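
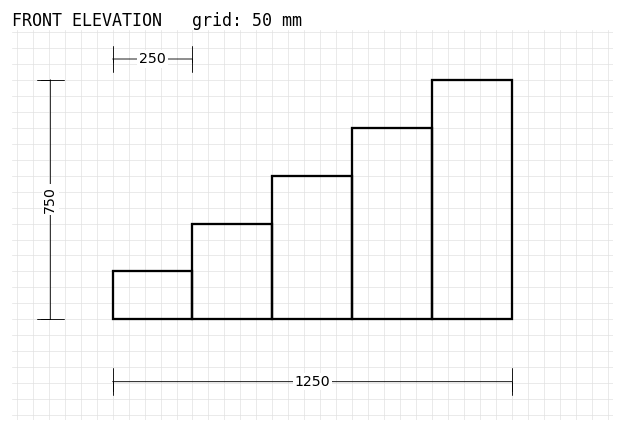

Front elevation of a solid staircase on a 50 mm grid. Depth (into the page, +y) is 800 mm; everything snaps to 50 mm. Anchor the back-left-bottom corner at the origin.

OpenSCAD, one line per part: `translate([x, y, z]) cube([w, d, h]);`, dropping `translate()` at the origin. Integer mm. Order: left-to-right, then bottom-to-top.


cube([250, 800, 150]);
translate([250, 0, 0]) cube([250, 800, 300]);
translate([500, 0, 0]) cube([250, 800, 450]);
translate([750, 0, 0]) cube([250, 800, 600]);
translate([1000, 0, 0]) cube([250, 800, 750]);


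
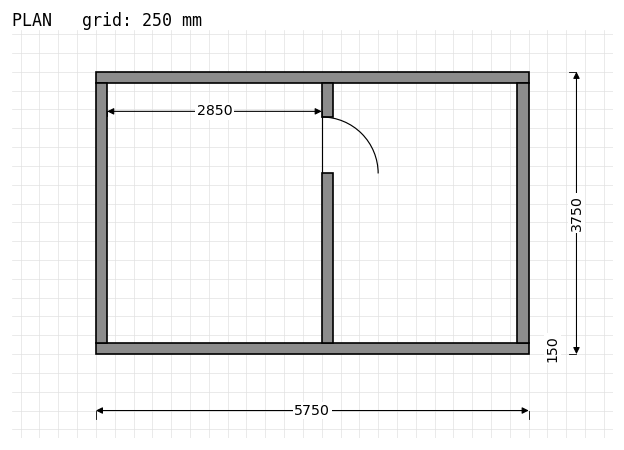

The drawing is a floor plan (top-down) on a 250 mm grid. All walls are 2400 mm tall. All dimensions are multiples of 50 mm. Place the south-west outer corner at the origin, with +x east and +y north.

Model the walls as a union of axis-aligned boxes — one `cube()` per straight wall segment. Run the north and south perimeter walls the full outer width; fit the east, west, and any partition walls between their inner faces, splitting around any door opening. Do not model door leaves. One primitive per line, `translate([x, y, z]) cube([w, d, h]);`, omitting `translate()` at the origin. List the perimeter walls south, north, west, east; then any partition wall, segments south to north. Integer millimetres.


cube([5750, 150, 2400]);
translate([0, 3600, 0]) cube([5750, 150, 2400]);
translate([0, 150, 0]) cube([150, 3450, 2400]);
translate([5600, 150, 0]) cube([150, 3450, 2400]);
translate([3000, 150, 0]) cube([150, 2250, 2400]);
translate([3000, 3150, 0]) cube([150, 450, 2400]);


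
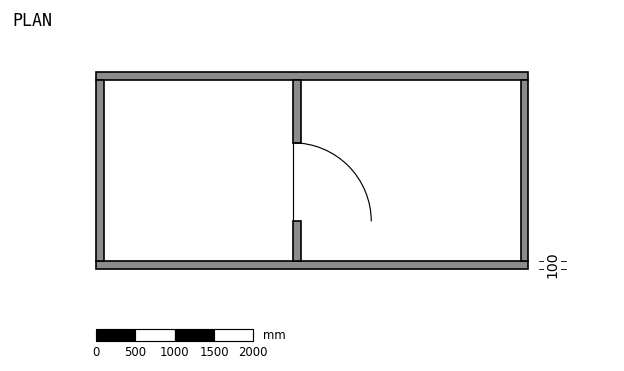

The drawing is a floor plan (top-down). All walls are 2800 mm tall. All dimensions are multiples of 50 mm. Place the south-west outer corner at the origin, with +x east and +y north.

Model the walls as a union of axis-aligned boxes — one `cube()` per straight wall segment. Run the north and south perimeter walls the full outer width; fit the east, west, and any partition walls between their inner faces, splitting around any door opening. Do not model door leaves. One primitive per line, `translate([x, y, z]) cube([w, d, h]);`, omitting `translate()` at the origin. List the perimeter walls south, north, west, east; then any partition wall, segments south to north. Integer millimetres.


cube([5500, 100, 2800]);
translate([0, 2400, 0]) cube([5500, 100, 2800]);
translate([0, 100, 0]) cube([100, 2300, 2800]);
translate([5400, 100, 0]) cube([100, 2300, 2800]);
translate([2500, 100, 0]) cube([100, 500, 2800]);
translate([2500, 1600, 0]) cube([100, 800, 2800]);


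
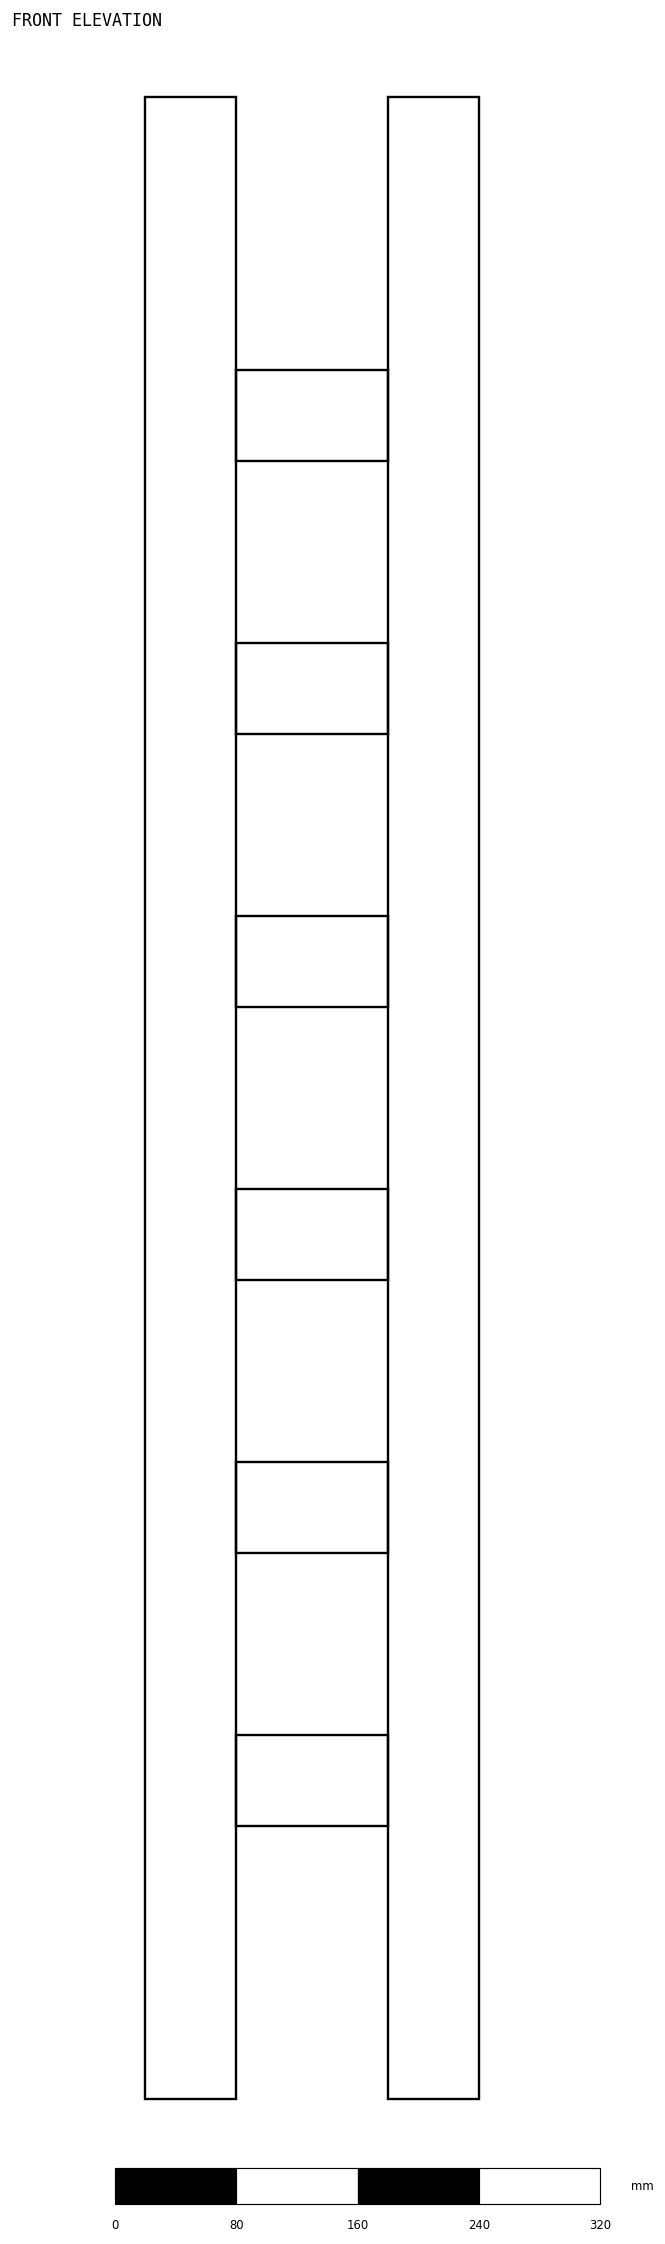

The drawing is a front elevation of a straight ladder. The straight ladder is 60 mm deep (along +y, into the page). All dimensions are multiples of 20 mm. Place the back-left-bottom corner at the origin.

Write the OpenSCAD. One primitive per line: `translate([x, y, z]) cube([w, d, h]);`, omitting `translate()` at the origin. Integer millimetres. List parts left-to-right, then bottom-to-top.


cube([60, 60, 1320]);
translate([60, 0, 180]) cube([100, 60, 60]);
translate([60, 0, 360]) cube([100, 60, 60]);
translate([60, 0, 540]) cube([100, 60, 60]);
translate([60, 0, 720]) cube([100, 60, 60]);
translate([60, 0, 900]) cube([100, 60, 60]);
translate([60, 0, 1080]) cube([100, 60, 60]);
translate([160, 0, 0]) cube([60, 60, 1320]);


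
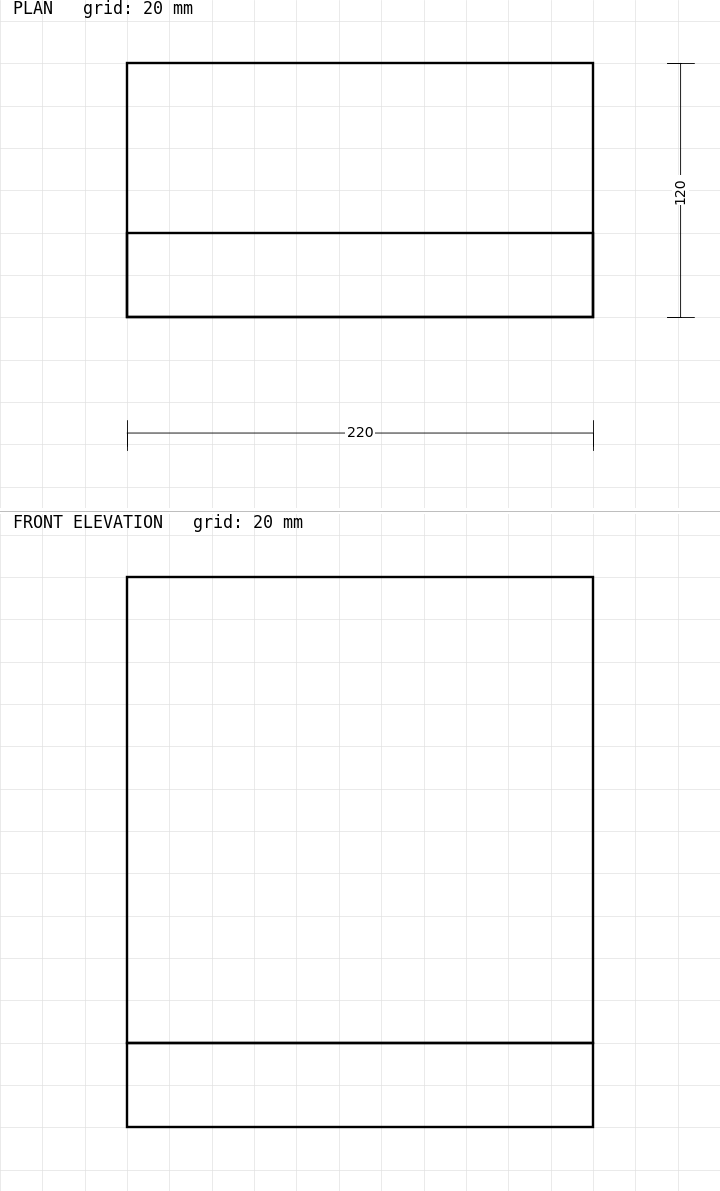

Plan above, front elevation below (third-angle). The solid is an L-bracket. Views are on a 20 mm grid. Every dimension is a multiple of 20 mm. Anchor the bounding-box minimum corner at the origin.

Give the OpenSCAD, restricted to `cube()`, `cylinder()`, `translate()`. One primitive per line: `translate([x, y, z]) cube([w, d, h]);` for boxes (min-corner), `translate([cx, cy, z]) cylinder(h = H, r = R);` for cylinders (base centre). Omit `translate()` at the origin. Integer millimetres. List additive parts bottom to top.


cube([220, 120, 40]);
translate([0, 0, 40]) cube([220, 40, 220]);


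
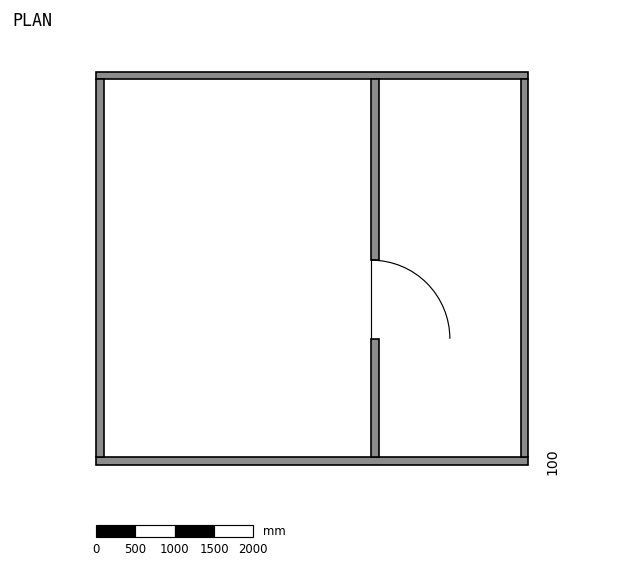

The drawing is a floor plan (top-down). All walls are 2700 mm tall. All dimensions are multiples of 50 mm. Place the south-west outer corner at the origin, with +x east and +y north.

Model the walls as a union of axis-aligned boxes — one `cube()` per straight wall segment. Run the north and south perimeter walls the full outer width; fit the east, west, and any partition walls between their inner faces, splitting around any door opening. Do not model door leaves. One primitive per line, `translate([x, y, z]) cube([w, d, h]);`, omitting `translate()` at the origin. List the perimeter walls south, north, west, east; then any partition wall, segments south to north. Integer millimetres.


cube([5500, 100, 2700]);
translate([0, 4900, 0]) cube([5500, 100, 2700]);
translate([0, 100, 0]) cube([100, 4800, 2700]);
translate([5400, 100, 0]) cube([100, 4800, 2700]);
translate([3500, 100, 0]) cube([100, 1500, 2700]);
translate([3500, 2600, 0]) cube([100, 2300, 2700]);


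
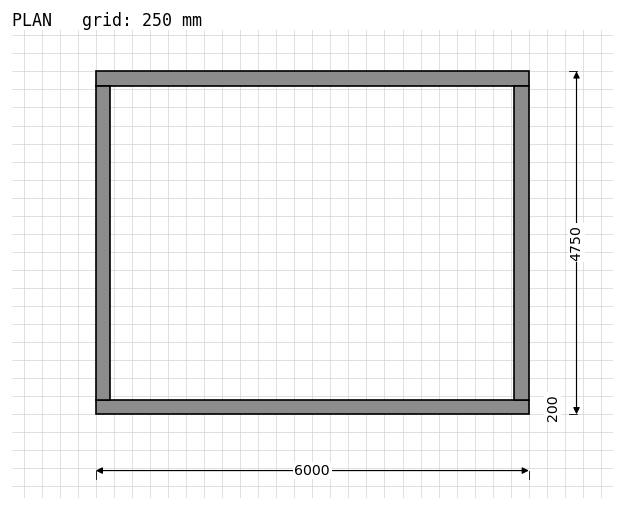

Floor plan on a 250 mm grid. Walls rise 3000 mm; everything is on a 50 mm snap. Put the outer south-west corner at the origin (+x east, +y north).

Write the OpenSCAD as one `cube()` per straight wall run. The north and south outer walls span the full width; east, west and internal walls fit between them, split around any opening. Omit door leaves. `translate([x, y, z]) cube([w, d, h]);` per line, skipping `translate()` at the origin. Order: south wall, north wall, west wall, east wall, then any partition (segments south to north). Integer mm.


cube([6000, 200, 3000]);
translate([0, 4550, 0]) cube([6000, 200, 3000]);
translate([0, 200, 0]) cube([200, 4350, 3000]);
translate([5800, 200, 0]) cube([200, 4350, 3000]);


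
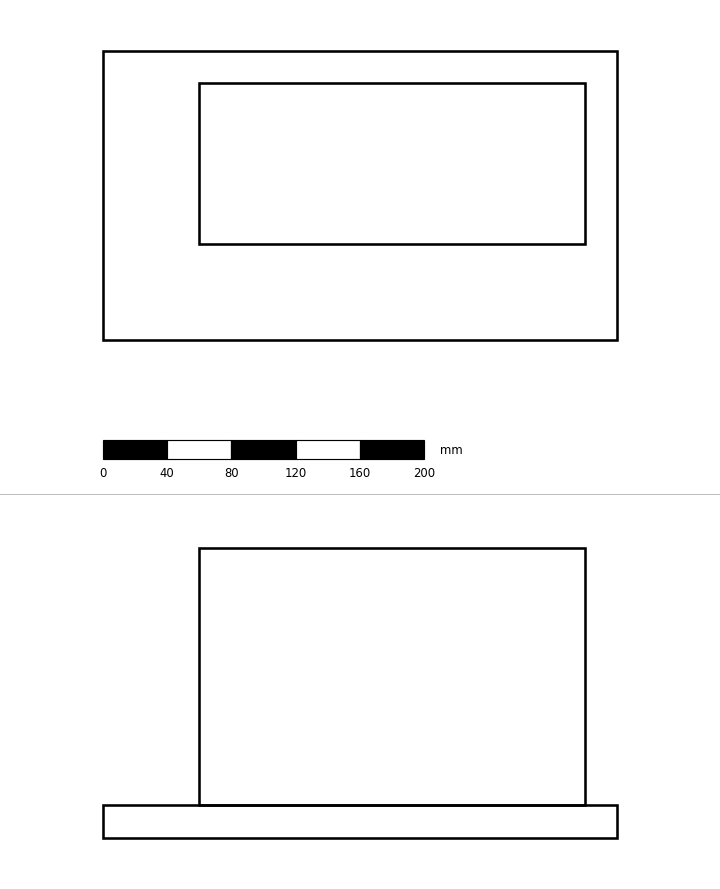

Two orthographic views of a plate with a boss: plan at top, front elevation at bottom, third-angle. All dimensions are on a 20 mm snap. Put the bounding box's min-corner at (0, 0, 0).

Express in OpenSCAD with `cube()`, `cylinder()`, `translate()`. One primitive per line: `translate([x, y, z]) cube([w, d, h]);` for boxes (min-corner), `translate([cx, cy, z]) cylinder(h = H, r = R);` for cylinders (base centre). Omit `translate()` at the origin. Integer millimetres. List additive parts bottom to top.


cube([320, 180, 20]);
translate([60, 60, 20]) cube([240, 100, 160]);


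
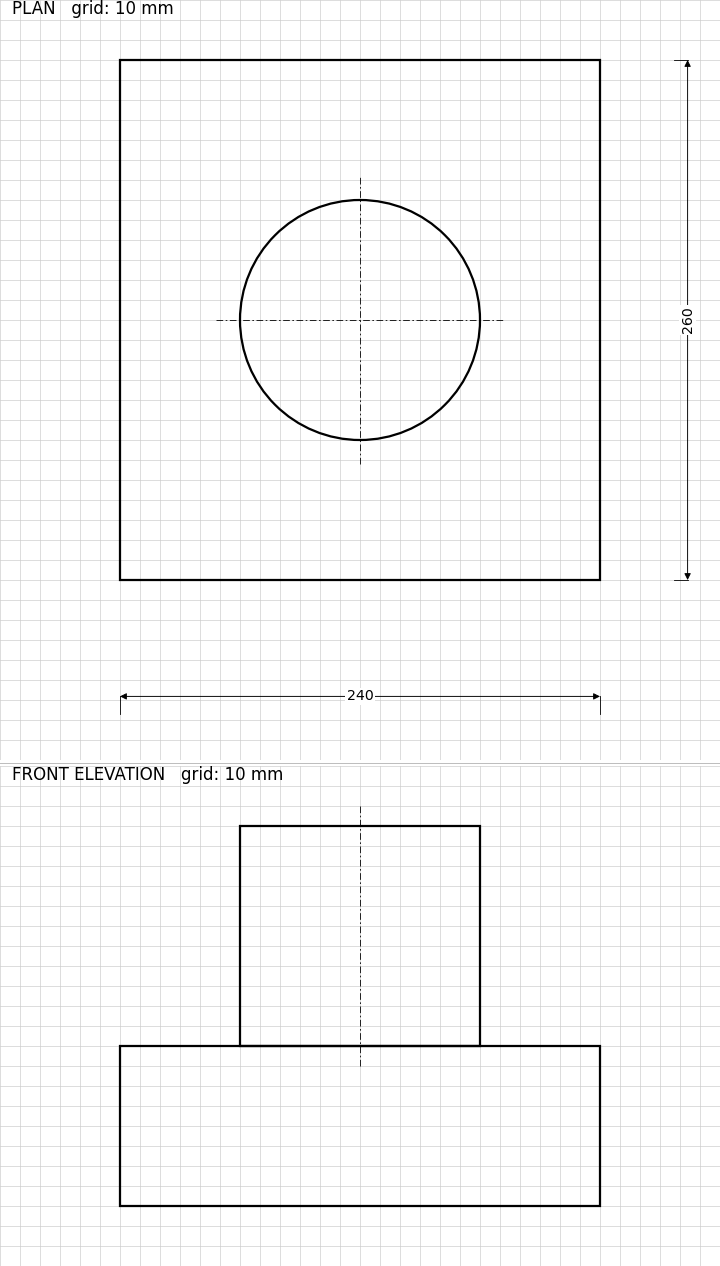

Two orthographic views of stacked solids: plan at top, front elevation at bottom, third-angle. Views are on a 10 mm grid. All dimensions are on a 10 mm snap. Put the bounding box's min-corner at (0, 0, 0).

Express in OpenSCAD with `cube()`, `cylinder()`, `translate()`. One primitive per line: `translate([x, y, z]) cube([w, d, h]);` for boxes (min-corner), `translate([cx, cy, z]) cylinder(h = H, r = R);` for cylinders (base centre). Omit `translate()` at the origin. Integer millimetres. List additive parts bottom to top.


cube([240, 260, 80]);
translate([120, 130, 80]) cylinder(h = 110, r = 60);


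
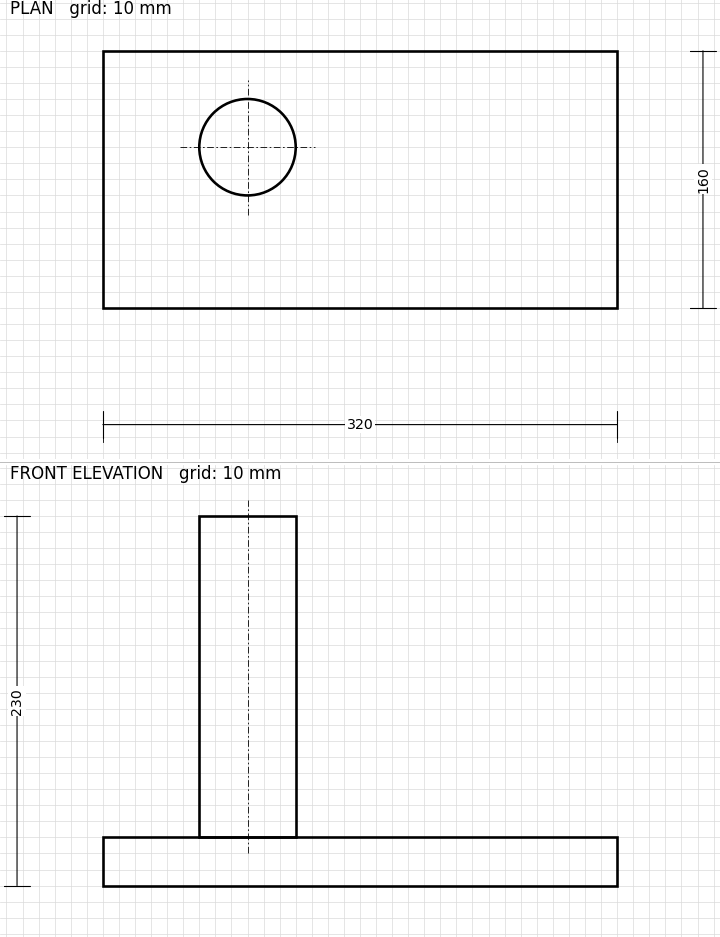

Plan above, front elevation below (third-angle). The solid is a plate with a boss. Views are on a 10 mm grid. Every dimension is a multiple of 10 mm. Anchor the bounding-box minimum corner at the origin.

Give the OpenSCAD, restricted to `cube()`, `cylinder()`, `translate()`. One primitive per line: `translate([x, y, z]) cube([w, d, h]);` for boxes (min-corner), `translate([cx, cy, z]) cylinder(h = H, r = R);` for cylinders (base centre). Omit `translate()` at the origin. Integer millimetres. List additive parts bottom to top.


cube([320, 160, 30]);
translate([90, 100, 30]) cylinder(h = 200, r = 30);


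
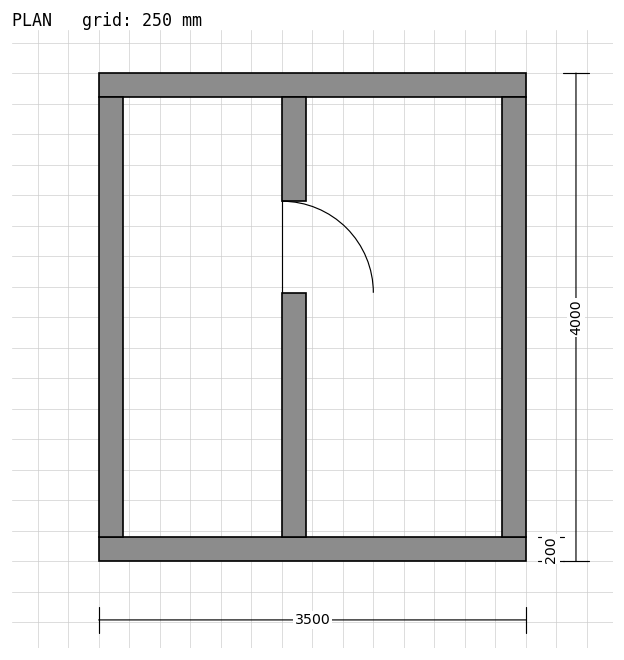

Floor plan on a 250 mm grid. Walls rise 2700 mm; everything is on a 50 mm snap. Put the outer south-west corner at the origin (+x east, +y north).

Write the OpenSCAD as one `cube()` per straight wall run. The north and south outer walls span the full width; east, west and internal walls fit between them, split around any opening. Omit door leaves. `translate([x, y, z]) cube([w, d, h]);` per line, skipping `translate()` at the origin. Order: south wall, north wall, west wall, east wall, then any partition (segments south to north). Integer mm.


cube([3500, 200, 2700]);
translate([0, 3800, 0]) cube([3500, 200, 2700]);
translate([0, 200, 0]) cube([200, 3600, 2700]);
translate([3300, 200, 0]) cube([200, 3600, 2700]);
translate([1500, 200, 0]) cube([200, 2000, 2700]);
translate([1500, 2950, 0]) cube([200, 850, 2700]);


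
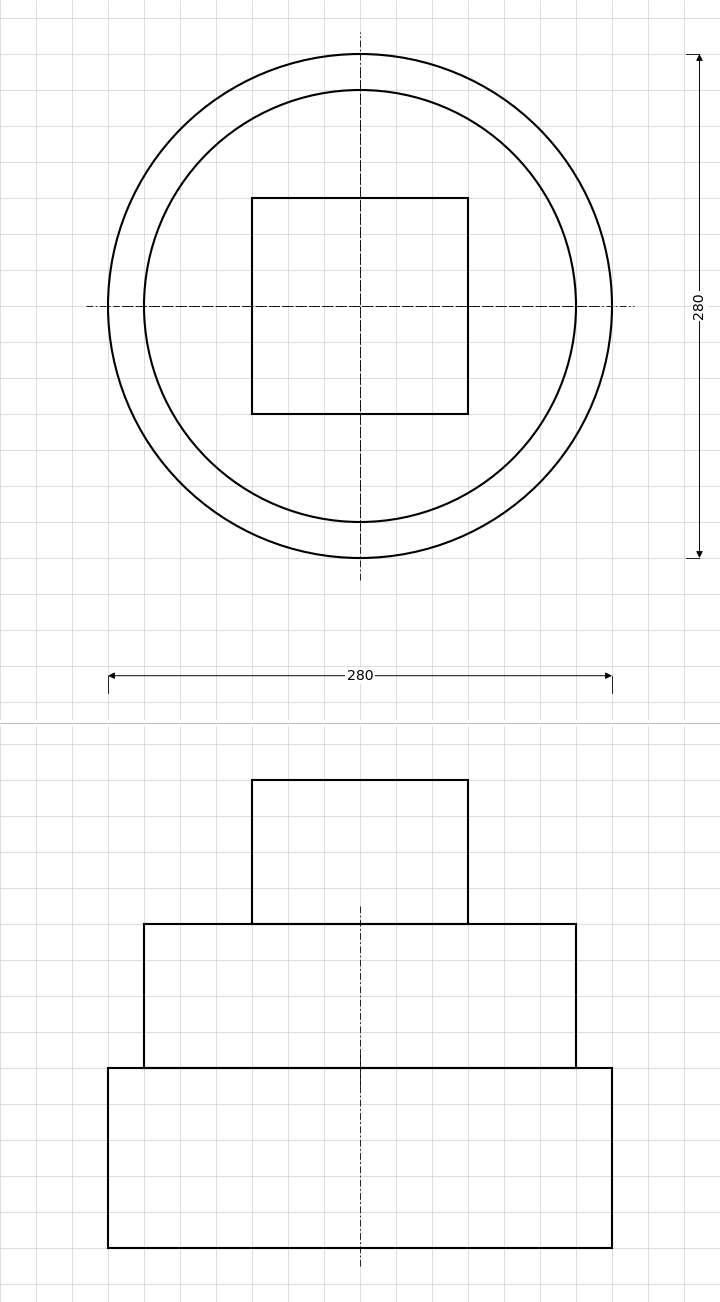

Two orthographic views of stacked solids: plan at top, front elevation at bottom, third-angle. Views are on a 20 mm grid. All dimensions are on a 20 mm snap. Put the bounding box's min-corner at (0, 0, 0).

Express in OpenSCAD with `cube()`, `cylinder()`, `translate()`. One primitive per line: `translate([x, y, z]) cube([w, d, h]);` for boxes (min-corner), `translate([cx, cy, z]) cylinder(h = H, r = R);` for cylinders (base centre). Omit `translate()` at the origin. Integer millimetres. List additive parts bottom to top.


translate([140, 140, 0]) cylinder(h = 100, r = 140);
translate([140, 140, 100]) cylinder(h = 80, r = 120);
translate([80, 80, 180]) cube([120, 120, 80]);


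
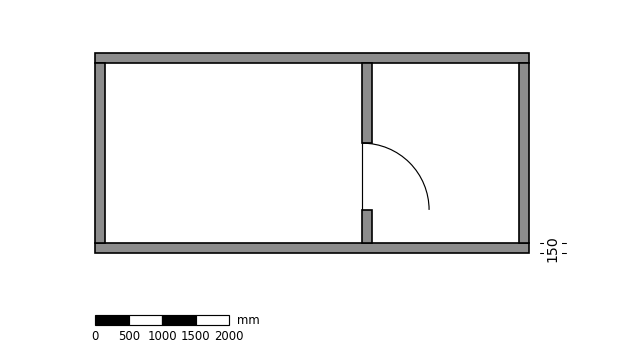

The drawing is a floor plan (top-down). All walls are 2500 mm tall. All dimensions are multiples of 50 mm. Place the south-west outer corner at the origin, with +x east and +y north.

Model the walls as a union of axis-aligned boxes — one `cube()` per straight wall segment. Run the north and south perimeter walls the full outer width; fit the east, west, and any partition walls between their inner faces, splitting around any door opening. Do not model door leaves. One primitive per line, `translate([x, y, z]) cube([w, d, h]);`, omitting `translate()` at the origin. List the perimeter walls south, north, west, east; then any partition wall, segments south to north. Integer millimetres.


cube([6500, 150, 2500]);
translate([0, 2850, 0]) cube([6500, 150, 2500]);
translate([0, 150, 0]) cube([150, 2700, 2500]);
translate([6350, 150, 0]) cube([150, 2700, 2500]);
translate([4000, 150, 0]) cube([150, 500, 2500]);
translate([4000, 1650, 0]) cube([150, 1200, 2500]);


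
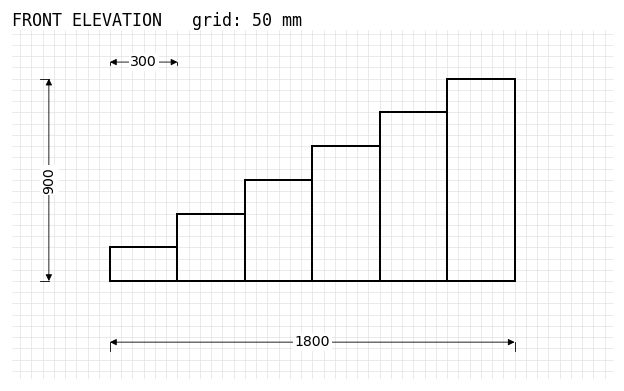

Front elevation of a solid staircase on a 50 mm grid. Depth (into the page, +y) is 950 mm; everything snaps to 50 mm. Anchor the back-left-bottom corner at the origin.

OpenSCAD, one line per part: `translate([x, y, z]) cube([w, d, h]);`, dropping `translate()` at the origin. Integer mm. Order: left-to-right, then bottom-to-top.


cube([300, 950, 150]);
translate([300, 0, 0]) cube([300, 950, 300]);
translate([600, 0, 0]) cube([300, 950, 450]);
translate([900, 0, 0]) cube([300, 950, 600]);
translate([1200, 0, 0]) cube([300, 950, 750]);
translate([1500, 0, 0]) cube([300, 950, 900]);


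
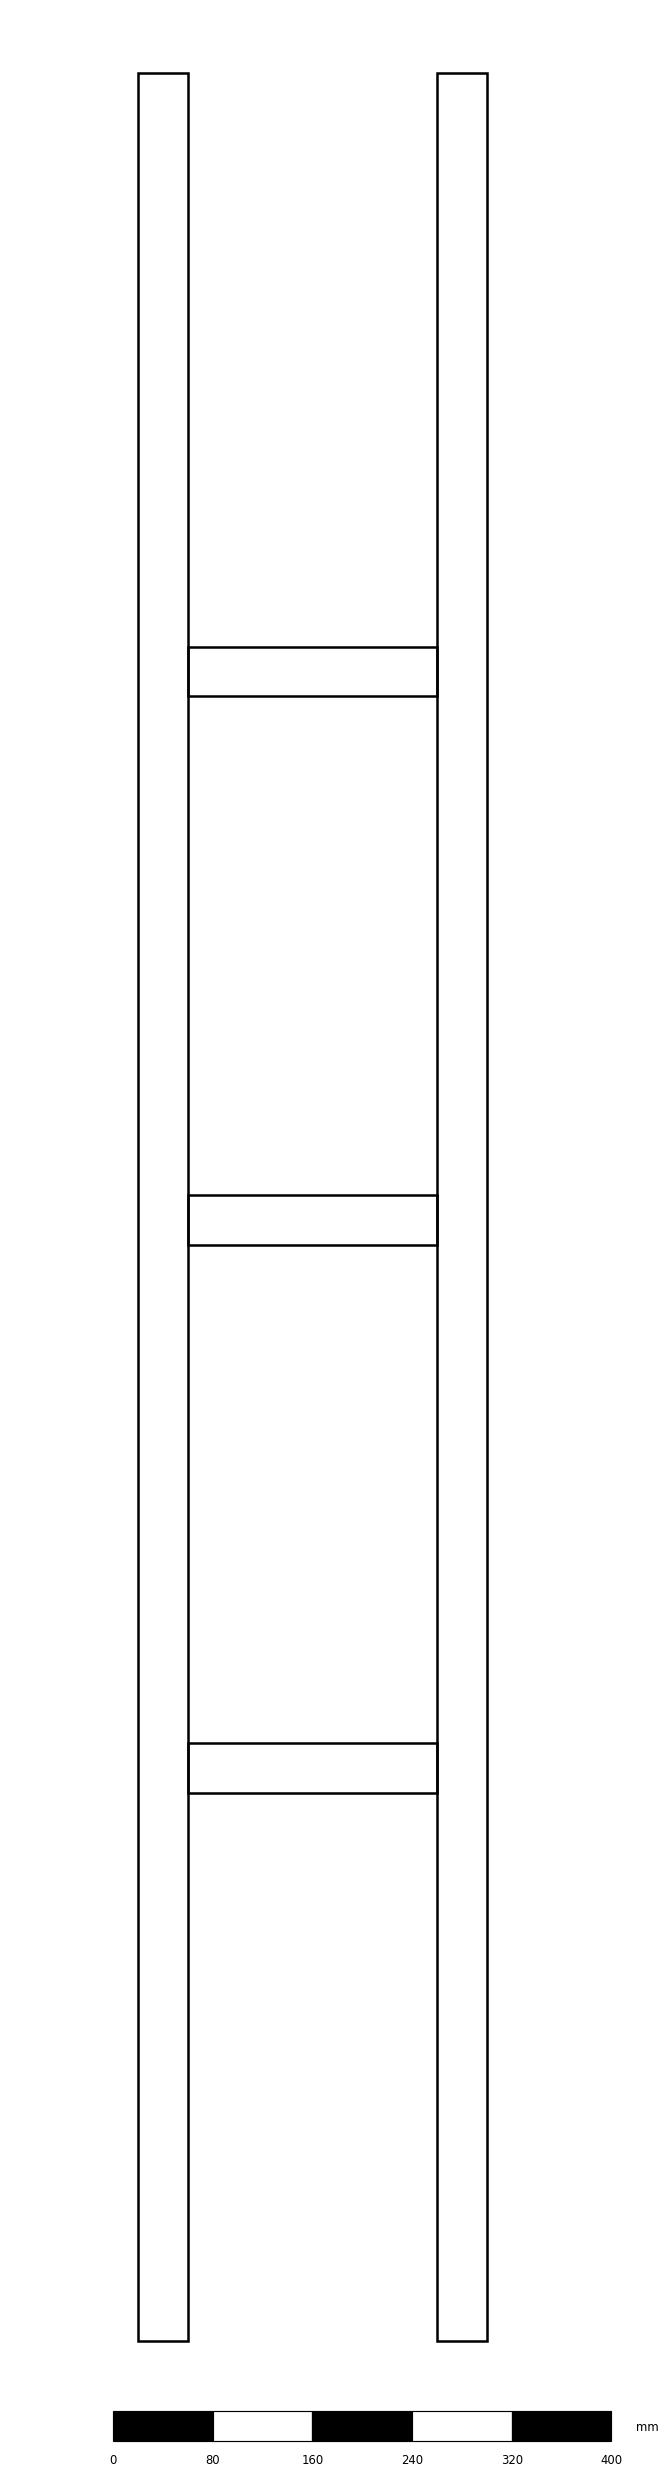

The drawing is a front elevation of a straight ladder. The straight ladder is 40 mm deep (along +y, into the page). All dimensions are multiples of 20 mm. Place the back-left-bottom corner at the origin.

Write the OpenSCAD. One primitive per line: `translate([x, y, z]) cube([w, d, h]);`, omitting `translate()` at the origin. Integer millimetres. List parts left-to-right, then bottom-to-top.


cube([40, 40, 1820]);
translate([40, 0, 440]) cube([200, 40, 40]);
translate([40, 0, 880]) cube([200, 40, 40]);
translate([40, 0, 1320]) cube([200, 40, 40]);
translate([240, 0, 0]) cube([40, 40, 1820]);


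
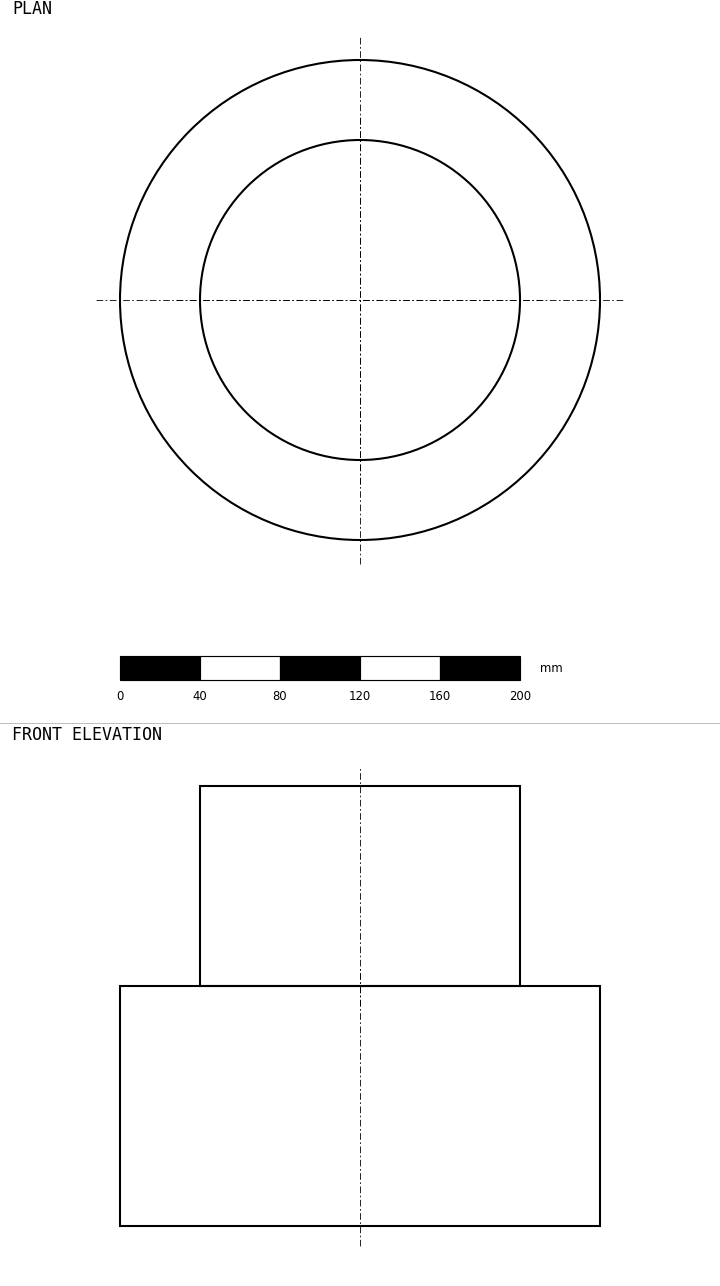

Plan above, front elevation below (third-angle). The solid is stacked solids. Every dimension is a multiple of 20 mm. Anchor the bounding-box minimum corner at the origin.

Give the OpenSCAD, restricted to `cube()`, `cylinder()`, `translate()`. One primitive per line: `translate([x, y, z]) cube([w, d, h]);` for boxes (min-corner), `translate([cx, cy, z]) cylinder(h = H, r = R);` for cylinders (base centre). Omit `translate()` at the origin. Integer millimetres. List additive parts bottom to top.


translate([120, 120, 0]) cylinder(h = 120, r = 120);
translate([120, 120, 120]) cylinder(h = 100, r = 80);


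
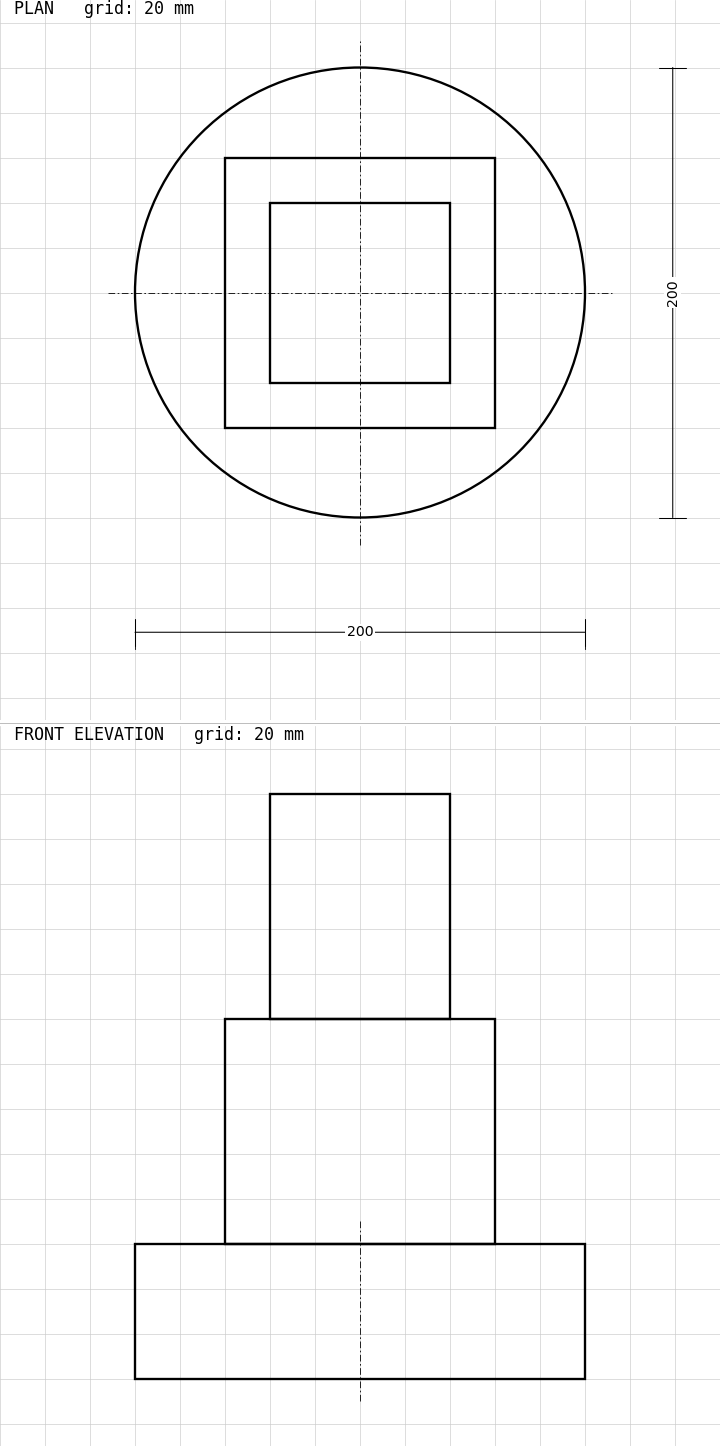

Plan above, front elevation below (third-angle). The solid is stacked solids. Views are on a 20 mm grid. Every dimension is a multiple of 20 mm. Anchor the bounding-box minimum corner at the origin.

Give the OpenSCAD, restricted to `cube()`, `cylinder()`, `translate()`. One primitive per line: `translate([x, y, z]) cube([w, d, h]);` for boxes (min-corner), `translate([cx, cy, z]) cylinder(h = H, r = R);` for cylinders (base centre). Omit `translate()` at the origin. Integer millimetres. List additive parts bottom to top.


translate([100, 100, 0]) cylinder(h = 60, r = 100);
translate([40, 40, 60]) cube([120, 120, 100]);
translate([60, 60, 160]) cube([80, 80, 100]);


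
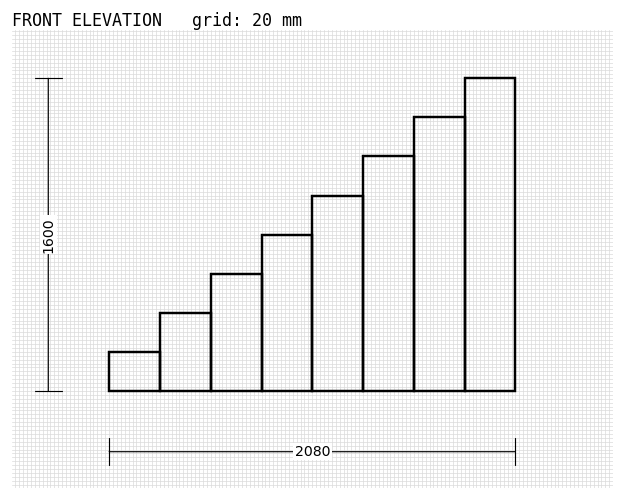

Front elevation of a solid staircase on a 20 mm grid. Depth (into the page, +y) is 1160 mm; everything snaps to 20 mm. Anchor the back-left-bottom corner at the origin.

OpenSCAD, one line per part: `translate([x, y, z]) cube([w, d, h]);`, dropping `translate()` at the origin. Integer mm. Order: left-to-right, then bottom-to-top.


cube([260, 1160, 200]);
translate([260, 0, 0]) cube([260, 1160, 400]);
translate([520, 0, 0]) cube([260, 1160, 600]);
translate([780, 0, 0]) cube([260, 1160, 800]);
translate([1040, 0, 0]) cube([260, 1160, 1000]);
translate([1300, 0, 0]) cube([260, 1160, 1200]);
translate([1560, 0, 0]) cube([260, 1160, 1400]);
translate([1820, 0, 0]) cube([260, 1160, 1600]);


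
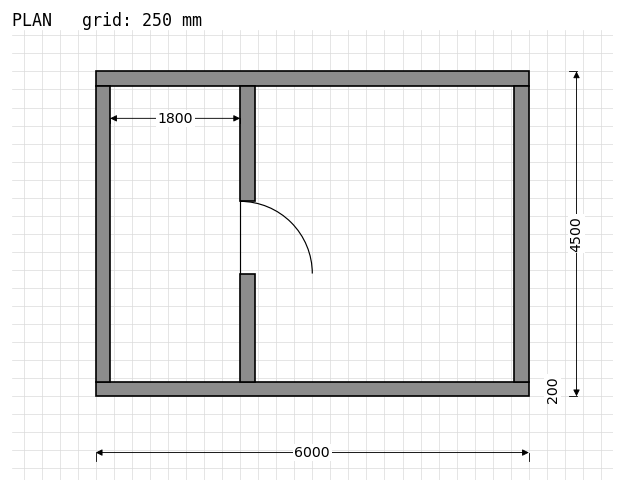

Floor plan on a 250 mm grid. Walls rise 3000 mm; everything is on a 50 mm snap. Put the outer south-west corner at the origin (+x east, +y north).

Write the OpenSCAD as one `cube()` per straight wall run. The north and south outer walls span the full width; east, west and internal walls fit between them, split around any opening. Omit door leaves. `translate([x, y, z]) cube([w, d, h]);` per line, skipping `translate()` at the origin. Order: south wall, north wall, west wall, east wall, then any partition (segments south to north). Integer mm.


cube([6000, 200, 3000]);
translate([0, 4300, 0]) cube([6000, 200, 3000]);
translate([0, 200, 0]) cube([200, 4100, 3000]);
translate([5800, 200, 0]) cube([200, 4100, 3000]);
translate([2000, 200, 0]) cube([200, 1500, 3000]);
translate([2000, 2700, 0]) cube([200, 1600, 3000]);


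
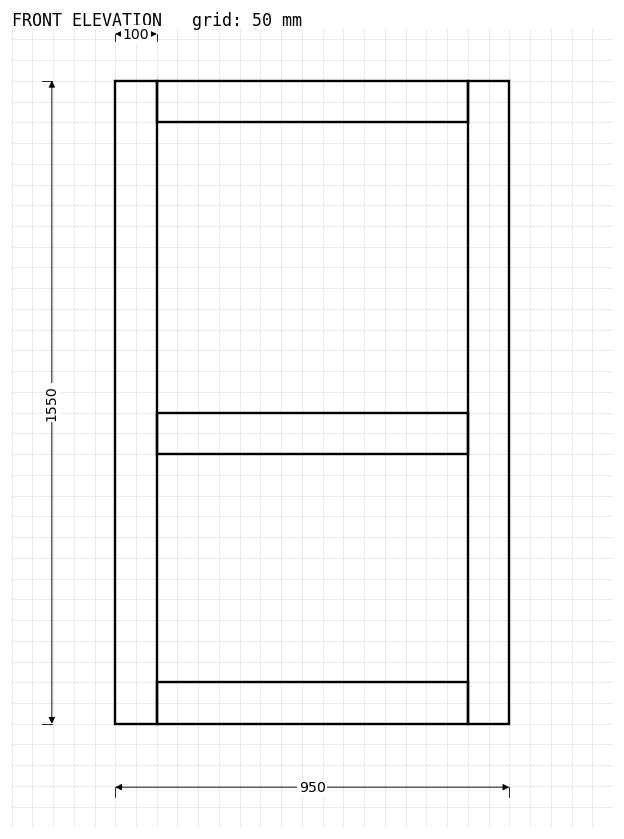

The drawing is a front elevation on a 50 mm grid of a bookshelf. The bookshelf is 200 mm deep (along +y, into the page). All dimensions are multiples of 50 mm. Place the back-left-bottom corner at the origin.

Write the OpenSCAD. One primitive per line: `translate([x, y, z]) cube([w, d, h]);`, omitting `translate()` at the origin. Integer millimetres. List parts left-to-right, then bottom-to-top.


cube([100, 200, 1550]);
translate([100, 0, 0]) cube([750, 200, 100]);
translate([100, 0, 650]) cube([750, 200, 100]);
translate([100, 0, 1450]) cube([750, 200, 100]);
translate([850, 0, 0]) cube([100, 200, 1550]);


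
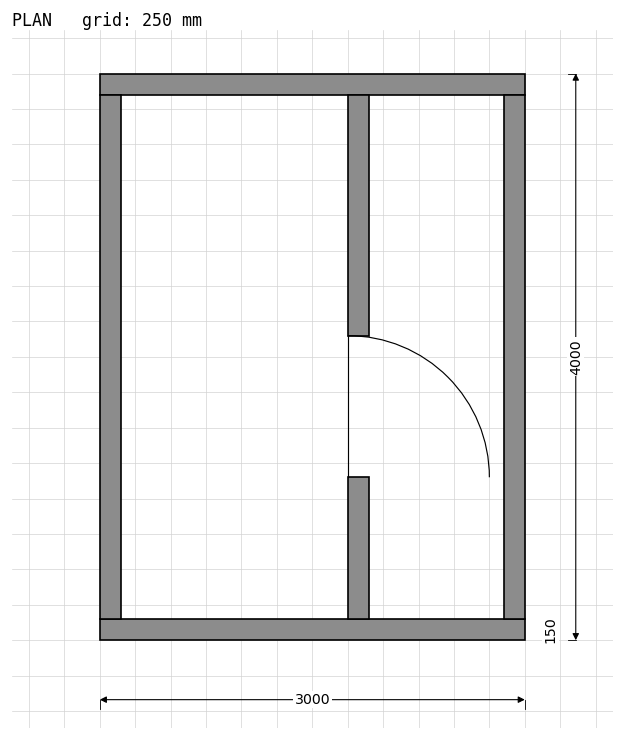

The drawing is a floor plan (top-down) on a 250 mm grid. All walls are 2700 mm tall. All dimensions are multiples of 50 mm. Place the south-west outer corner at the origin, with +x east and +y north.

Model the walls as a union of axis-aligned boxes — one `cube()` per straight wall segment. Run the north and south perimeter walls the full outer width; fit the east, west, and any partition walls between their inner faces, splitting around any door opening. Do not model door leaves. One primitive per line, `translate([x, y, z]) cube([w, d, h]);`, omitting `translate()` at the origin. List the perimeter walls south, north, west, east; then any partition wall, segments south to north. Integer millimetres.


cube([3000, 150, 2700]);
translate([0, 3850, 0]) cube([3000, 150, 2700]);
translate([0, 150, 0]) cube([150, 3700, 2700]);
translate([2850, 150, 0]) cube([150, 3700, 2700]);
translate([1750, 150, 0]) cube([150, 1000, 2700]);
translate([1750, 2150, 0]) cube([150, 1700, 2700]);


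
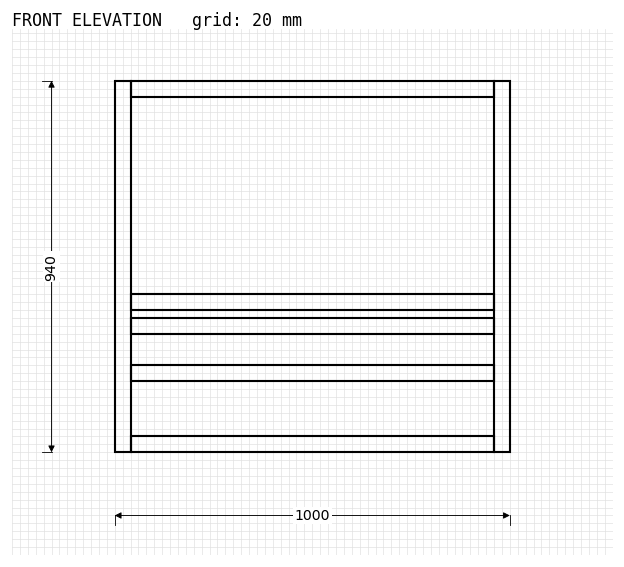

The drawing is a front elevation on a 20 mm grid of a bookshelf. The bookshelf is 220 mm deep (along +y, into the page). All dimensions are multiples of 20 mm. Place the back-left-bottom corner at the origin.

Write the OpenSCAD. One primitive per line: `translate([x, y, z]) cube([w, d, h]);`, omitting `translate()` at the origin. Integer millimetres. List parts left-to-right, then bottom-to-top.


cube([40, 220, 940]);
translate([40, 0, 0]) cube([920, 220, 40]);
translate([40, 0, 180]) cube([920, 220, 40]);
translate([40, 0, 300]) cube([920, 220, 40]);
translate([40, 0, 360]) cube([920, 220, 40]);
translate([40, 0, 900]) cube([920, 220, 40]);
translate([960, 0, 0]) cube([40, 220, 940]);


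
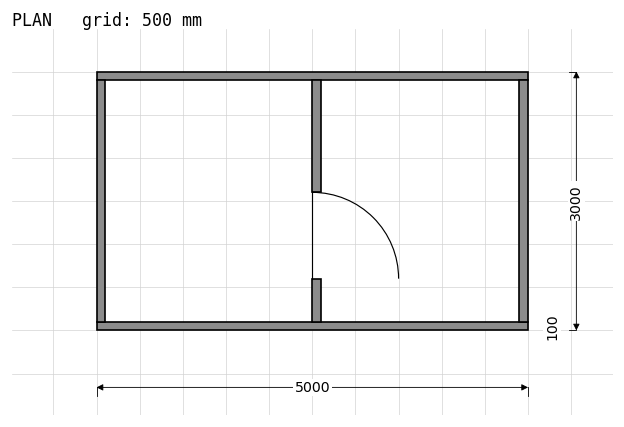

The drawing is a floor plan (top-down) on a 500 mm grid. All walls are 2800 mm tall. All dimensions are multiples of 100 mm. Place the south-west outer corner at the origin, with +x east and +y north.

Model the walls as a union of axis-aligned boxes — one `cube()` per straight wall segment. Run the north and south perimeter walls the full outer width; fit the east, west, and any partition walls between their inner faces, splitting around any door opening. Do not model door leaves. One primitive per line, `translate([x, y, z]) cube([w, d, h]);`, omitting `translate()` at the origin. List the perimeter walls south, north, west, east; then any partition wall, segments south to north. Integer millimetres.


cube([5000, 100, 2800]);
translate([0, 2900, 0]) cube([5000, 100, 2800]);
translate([0, 100, 0]) cube([100, 2800, 2800]);
translate([4900, 100, 0]) cube([100, 2800, 2800]);
translate([2500, 100, 0]) cube([100, 500, 2800]);
translate([2500, 1600, 0]) cube([100, 1300, 2800]);


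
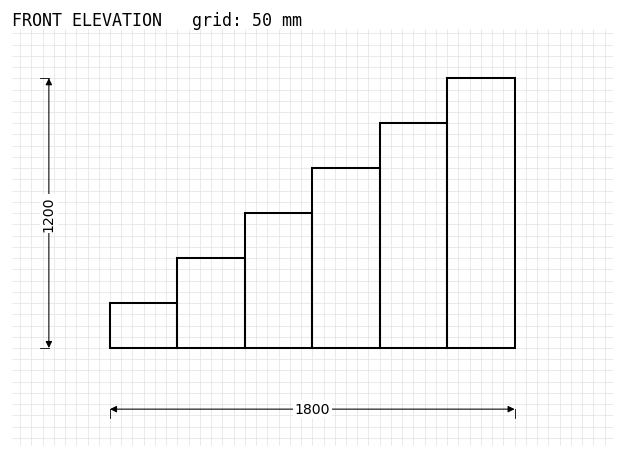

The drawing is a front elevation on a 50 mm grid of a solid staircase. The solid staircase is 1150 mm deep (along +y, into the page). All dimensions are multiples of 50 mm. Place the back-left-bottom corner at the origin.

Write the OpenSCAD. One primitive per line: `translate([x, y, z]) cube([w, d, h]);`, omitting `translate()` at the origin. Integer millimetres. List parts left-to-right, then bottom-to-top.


cube([300, 1150, 200]);
translate([300, 0, 0]) cube([300, 1150, 400]);
translate([600, 0, 0]) cube([300, 1150, 600]);
translate([900, 0, 0]) cube([300, 1150, 800]);
translate([1200, 0, 0]) cube([300, 1150, 1000]);
translate([1500, 0, 0]) cube([300, 1150, 1200]);


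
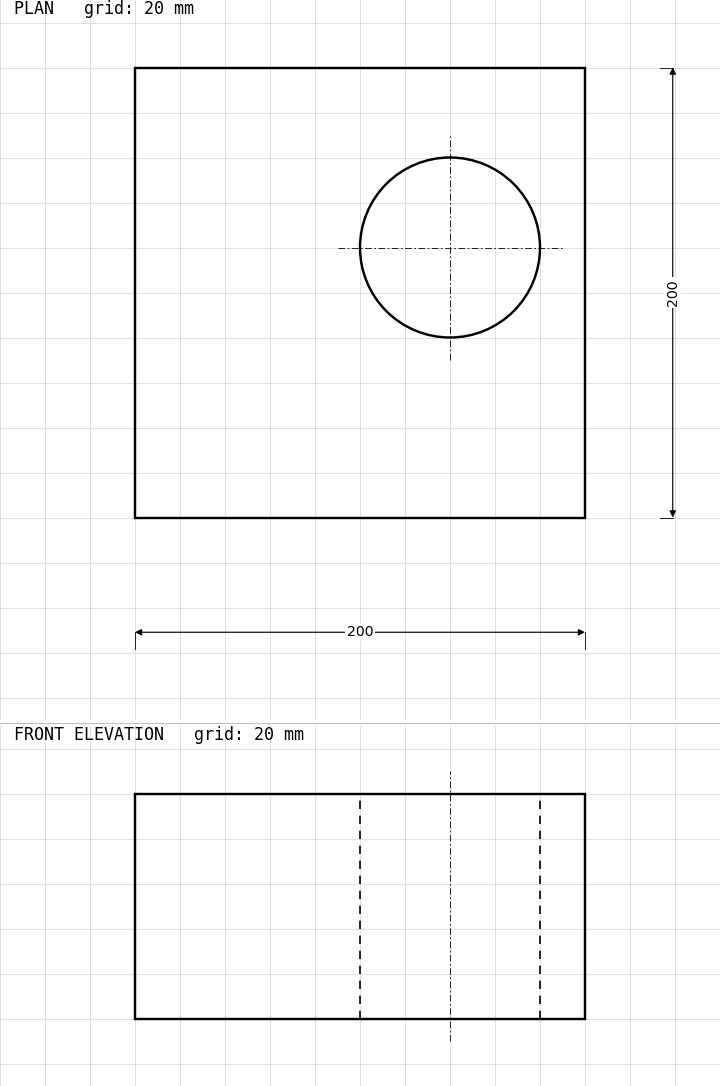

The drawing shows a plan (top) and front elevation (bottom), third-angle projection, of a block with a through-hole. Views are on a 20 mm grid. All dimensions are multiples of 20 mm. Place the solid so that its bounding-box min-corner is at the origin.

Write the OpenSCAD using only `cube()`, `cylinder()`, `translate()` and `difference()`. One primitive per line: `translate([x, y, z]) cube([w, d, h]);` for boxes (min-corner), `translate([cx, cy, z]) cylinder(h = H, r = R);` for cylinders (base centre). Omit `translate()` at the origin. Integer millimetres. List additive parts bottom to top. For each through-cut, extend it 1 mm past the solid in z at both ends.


difference() {
  cube([200, 200, 100]);
  translate([140, 120, -1]) cylinder(h = 102, r = 40);
}


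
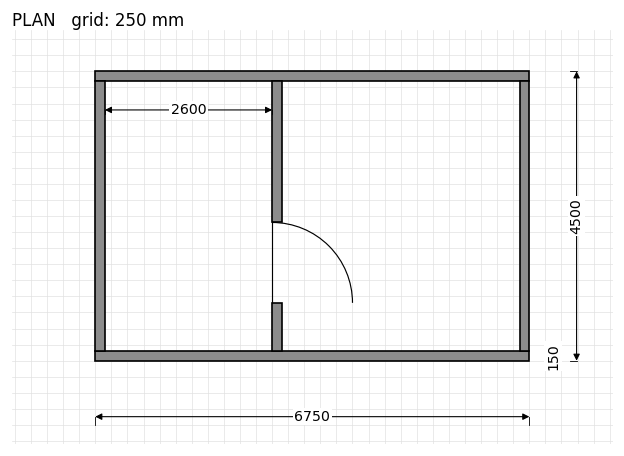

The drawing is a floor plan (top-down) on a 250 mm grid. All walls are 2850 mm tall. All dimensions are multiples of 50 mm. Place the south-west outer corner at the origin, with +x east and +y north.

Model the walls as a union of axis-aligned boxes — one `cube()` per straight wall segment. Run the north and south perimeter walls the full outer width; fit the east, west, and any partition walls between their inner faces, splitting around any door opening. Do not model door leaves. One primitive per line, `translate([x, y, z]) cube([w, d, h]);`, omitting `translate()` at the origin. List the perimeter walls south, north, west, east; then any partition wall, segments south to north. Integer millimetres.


cube([6750, 150, 2850]);
translate([0, 4350, 0]) cube([6750, 150, 2850]);
translate([0, 150, 0]) cube([150, 4200, 2850]);
translate([6600, 150, 0]) cube([150, 4200, 2850]);
translate([2750, 150, 0]) cube([150, 750, 2850]);
translate([2750, 2150, 0]) cube([150, 2200, 2850]);


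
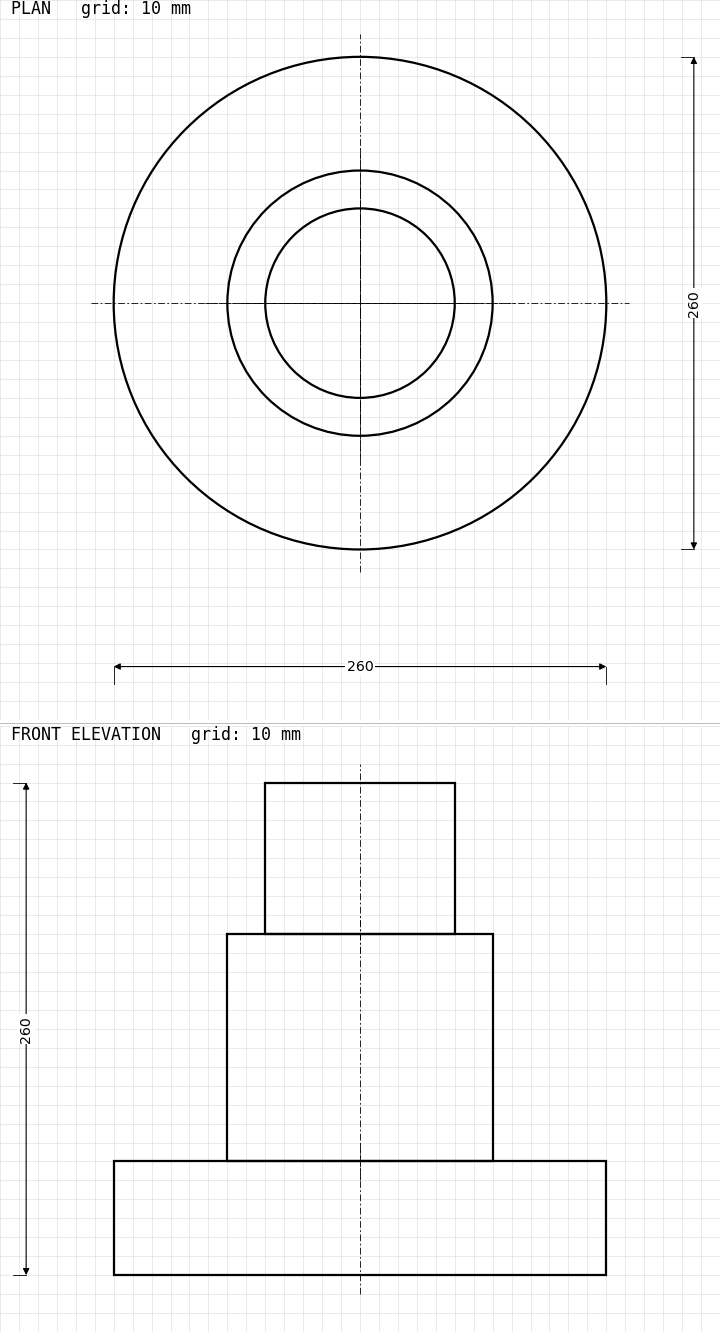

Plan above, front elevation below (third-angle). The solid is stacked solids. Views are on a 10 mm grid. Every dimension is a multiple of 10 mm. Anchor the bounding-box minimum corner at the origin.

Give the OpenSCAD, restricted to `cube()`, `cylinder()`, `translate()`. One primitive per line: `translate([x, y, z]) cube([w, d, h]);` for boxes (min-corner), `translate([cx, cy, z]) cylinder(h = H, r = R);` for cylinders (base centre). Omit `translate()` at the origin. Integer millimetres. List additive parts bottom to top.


translate([130, 130, 0]) cylinder(h = 60, r = 130);
translate([130, 130, 60]) cylinder(h = 120, r = 70);
translate([130, 130, 180]) cylinder(h = 80, r = 50);


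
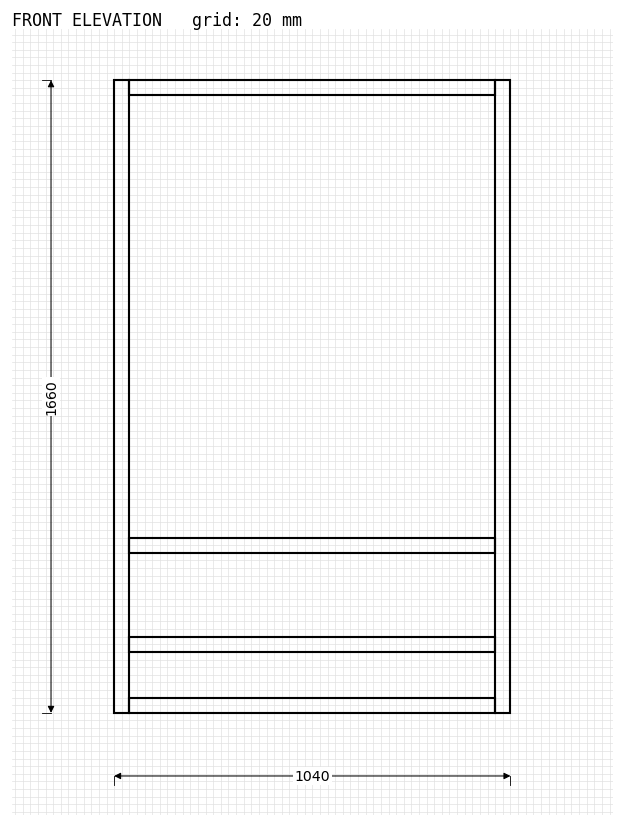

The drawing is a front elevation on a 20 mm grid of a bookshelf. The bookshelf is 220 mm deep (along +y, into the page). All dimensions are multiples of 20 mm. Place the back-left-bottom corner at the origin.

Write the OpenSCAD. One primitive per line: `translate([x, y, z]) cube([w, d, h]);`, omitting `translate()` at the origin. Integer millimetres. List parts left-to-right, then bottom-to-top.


cube([40, 220, 1660]);
translate([40, 0, 0]) cube([960, 220, 40]);
translate([40, 0, 160]) cube([960, 220, 40]);
translate([40, 0, 420]) cube([960, 220, 40]);
translate([40, 0, 1620]) cube([960, 220, 40]);
translate([1000, 0, 0]) cube([40, 220, 1660]);


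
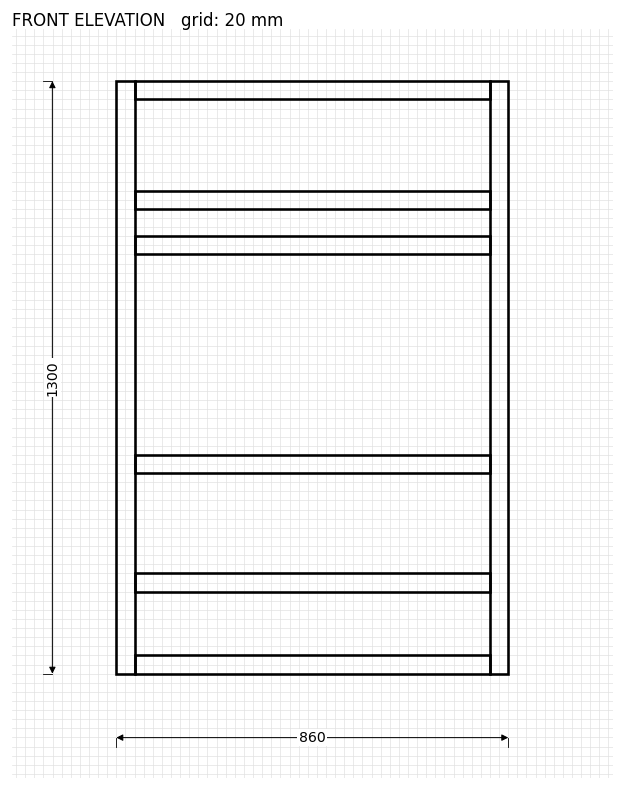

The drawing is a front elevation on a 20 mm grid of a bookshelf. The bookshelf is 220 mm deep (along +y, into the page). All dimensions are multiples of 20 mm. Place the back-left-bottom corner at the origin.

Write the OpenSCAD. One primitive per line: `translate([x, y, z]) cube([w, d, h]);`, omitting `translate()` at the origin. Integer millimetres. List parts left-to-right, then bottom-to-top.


cube([40, 220, 1300]);
translate([40, 0, 0]) cube([780, 220, 40]);
translate([40, 0, 180]) cube([780, 220, 40]);
translate([40, 0, 440]) cube([780, 220, 40]);
translate([40, 0, 920]) cube([780, 220, 40]);
translate([40, 0, 1020]) cube([780, 220, 40]);
translate([40, 0, 1260]) cube([780, 220, 40]);
translate([820, 0, 0]) cube([40, 220, 1300]);


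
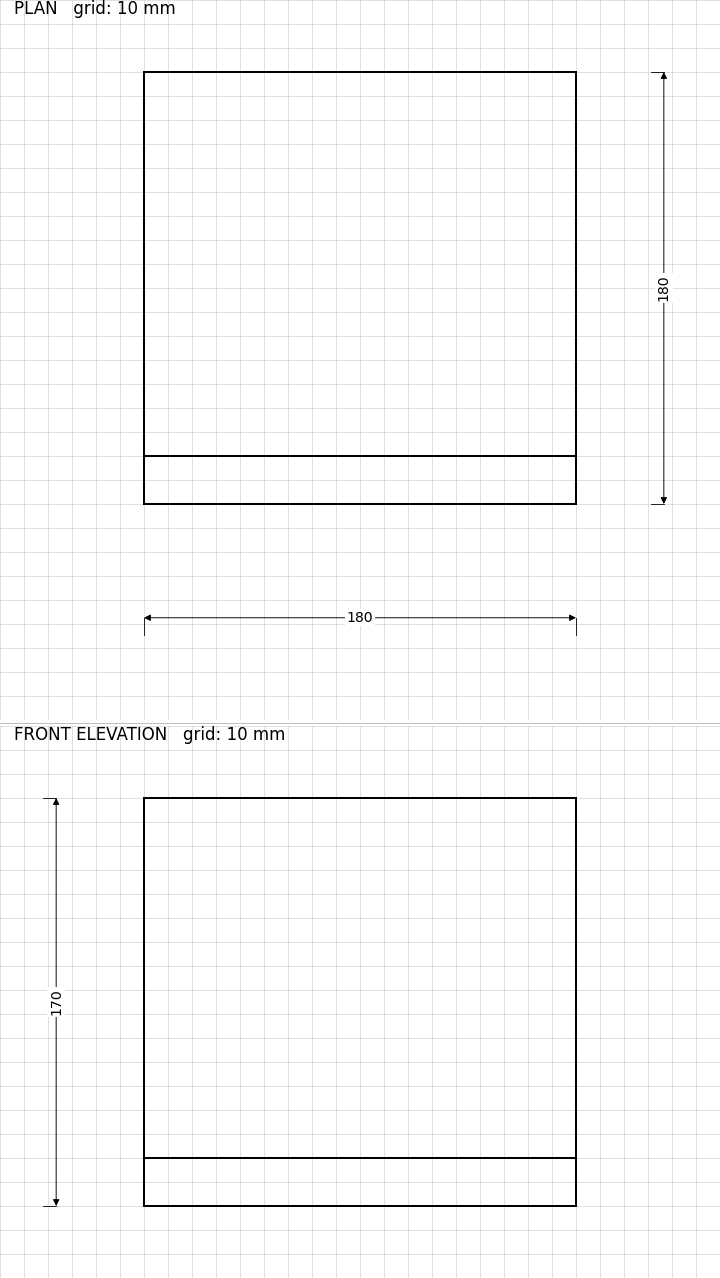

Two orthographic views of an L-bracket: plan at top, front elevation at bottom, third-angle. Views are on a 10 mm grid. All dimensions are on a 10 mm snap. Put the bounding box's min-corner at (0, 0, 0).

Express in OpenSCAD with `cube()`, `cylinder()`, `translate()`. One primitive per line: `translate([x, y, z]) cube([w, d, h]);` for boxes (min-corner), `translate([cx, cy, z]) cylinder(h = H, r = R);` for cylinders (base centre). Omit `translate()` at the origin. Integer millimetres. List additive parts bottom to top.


cube([180, 180, 20]);
translate([0, 0, 20]) cube([180, 20, 150]);


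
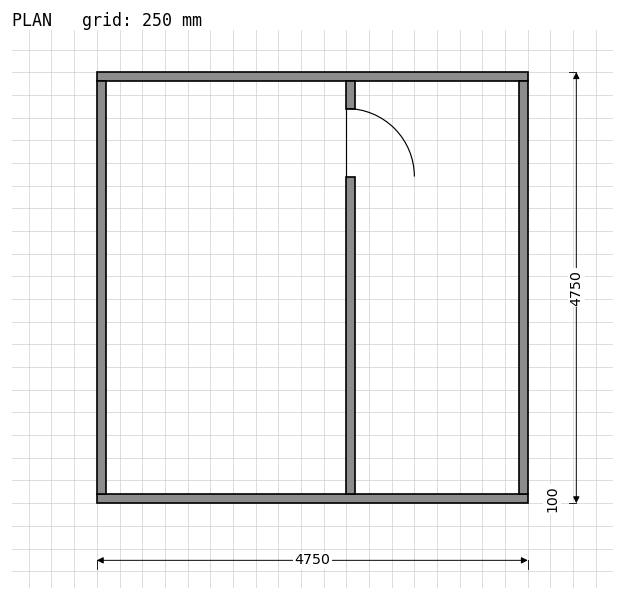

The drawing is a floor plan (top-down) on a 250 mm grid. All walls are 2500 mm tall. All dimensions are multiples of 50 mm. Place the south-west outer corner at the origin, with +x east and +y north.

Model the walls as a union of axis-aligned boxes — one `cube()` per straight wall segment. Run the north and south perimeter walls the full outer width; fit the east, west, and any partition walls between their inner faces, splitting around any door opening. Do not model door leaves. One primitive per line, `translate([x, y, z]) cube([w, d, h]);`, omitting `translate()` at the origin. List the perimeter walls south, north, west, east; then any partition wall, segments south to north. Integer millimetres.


cube([4750, 100, 2500]);
translate([0, 4650, 0]) cube([4750, 100, 2500]);
translate([0, 100, 0]) cube([100, 4550, 2500]);
translate([4650, 100, 0]) cube([100, 4550, 2500]);
translate([2750, 100, 0]) cube([100, 3500, 2500]);
translate([2750, 4350, 0]) cube([100, 300, 2500]);


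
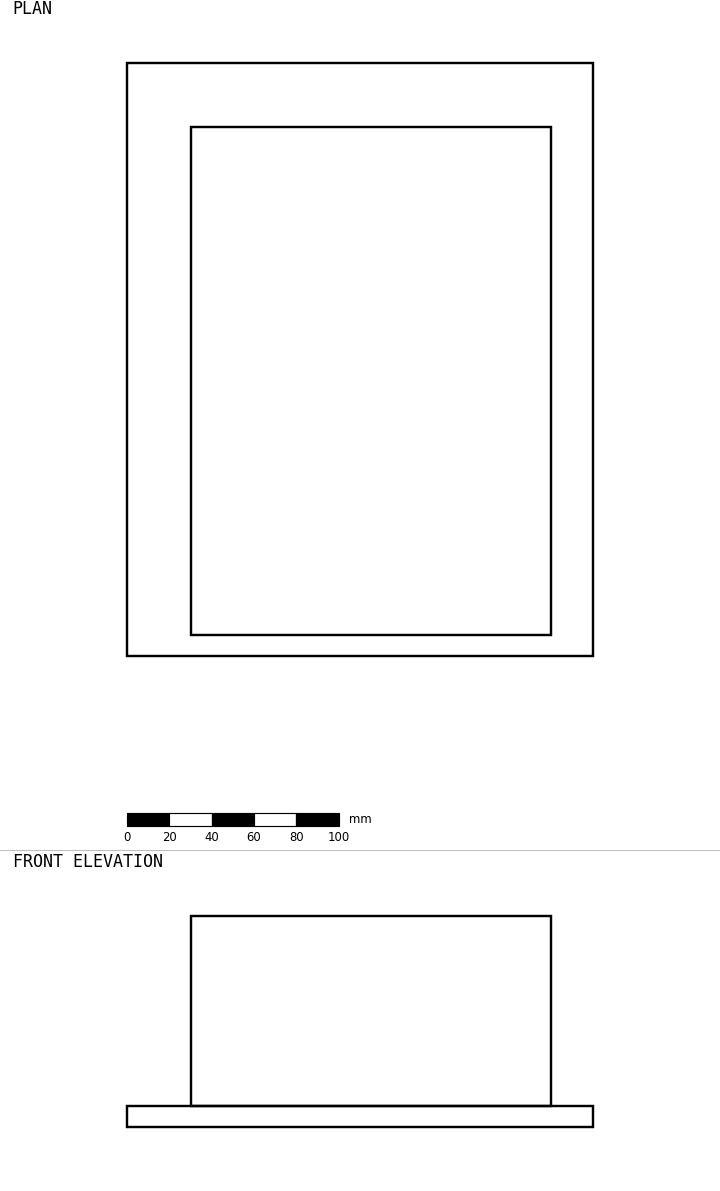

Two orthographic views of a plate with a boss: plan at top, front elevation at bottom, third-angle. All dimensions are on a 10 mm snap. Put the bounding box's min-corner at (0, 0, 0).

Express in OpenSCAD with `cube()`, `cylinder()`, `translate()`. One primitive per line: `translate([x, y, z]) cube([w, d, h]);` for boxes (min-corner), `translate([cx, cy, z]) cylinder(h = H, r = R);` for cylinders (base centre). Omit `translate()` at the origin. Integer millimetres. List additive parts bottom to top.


cube([220, 280, 10]);
translate([30, 10, 10]) cube([170, 240, 90]);


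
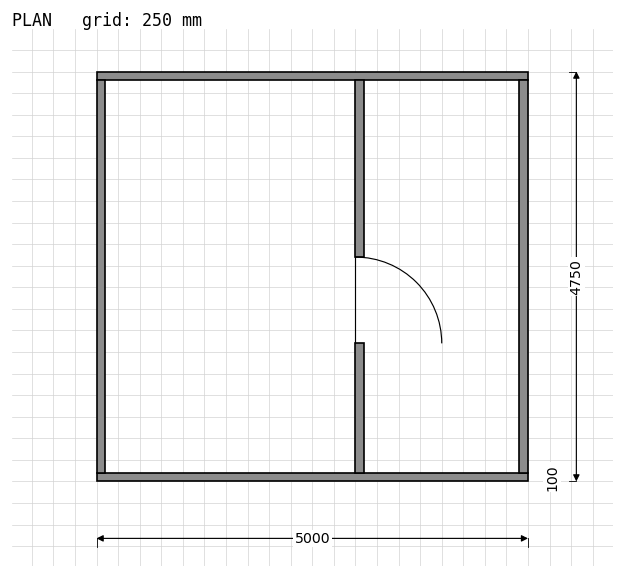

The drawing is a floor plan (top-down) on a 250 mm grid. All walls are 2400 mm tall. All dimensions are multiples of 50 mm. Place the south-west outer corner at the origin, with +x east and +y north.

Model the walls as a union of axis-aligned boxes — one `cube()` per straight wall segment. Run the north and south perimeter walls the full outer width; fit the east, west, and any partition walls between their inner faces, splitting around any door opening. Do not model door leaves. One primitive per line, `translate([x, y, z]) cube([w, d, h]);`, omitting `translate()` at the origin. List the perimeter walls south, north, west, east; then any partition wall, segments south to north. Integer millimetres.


cube([5000, 100, 2400]);
translate([0, 4650, 0]) cube([5000, 100, 2400]);
translate([0, 100, 0]) cube([100, 4550, 2400]);
translate([4900, 100, 0]) cube([100, 4550, 2400]);
translate([3000, 100, 0]) cube([100, 1500, 2400]);
translate([3000, 2600, 0]) cube([100, 2050, 2400]);


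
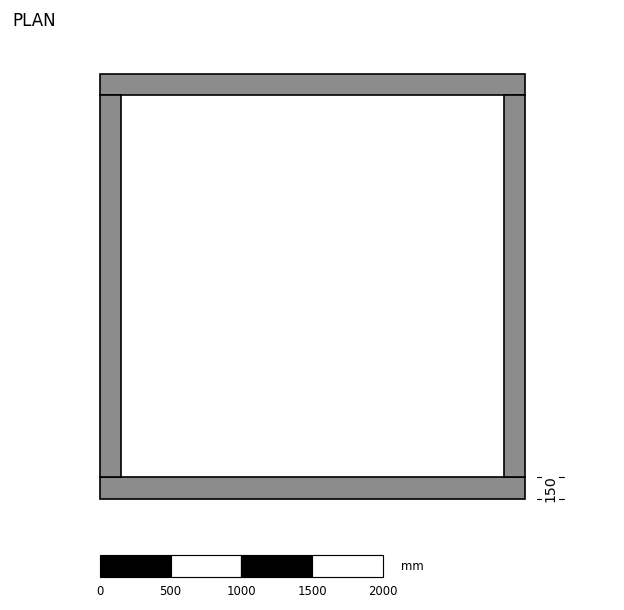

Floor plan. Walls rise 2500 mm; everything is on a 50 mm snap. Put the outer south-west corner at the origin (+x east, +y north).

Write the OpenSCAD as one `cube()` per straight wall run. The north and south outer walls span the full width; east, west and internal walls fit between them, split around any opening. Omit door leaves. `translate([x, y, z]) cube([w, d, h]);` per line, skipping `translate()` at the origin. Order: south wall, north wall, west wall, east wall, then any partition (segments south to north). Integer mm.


cube([3000, 150, 2500]);
translate([0, 2850, 0]) cube([3000, 150, 2500]);
translate([0, 150, 0]) cube([150, 2700, 2500]);
translate([2850, 150, 0]) cube([150, 2700, 2500]);


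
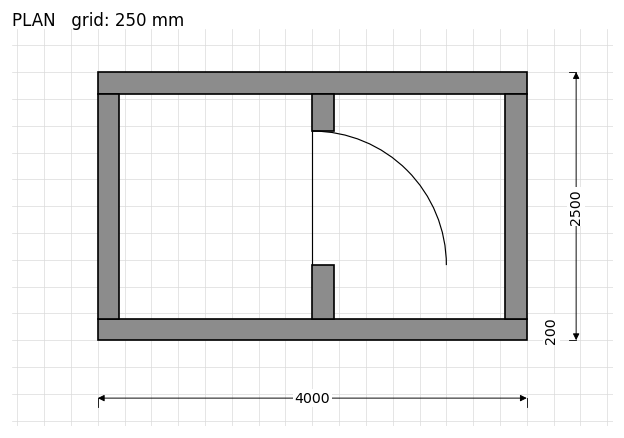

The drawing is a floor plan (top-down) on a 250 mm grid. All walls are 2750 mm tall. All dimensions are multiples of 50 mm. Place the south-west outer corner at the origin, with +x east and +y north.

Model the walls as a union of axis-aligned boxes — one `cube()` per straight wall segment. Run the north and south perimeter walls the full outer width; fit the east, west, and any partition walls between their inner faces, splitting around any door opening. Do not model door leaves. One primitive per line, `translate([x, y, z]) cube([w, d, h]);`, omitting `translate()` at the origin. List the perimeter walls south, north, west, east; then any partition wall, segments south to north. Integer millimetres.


cube([4000, 200, 2750]);
translate([0, 2300, 0]) cube([4000, 200, 2750]);
translate([0, 200, 0]) cube([200, 2100, 2750]);
translate([3800, 200, 0]) cube([200, 2100, 2750]);
translate([2000, 200, 0]) cube([200, 500, 2750]);
translate([2000, 1950, 0]) cube([200, 350, 2750]);


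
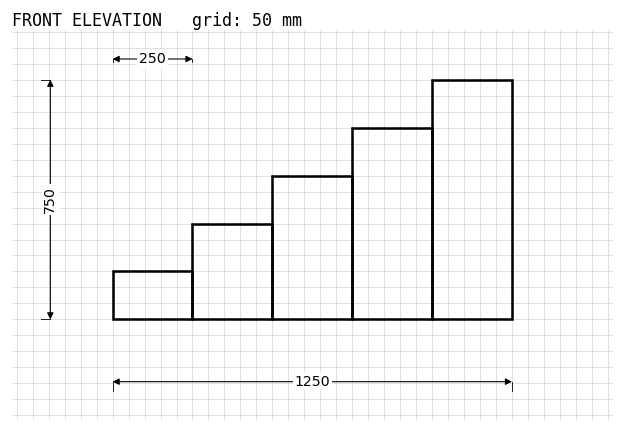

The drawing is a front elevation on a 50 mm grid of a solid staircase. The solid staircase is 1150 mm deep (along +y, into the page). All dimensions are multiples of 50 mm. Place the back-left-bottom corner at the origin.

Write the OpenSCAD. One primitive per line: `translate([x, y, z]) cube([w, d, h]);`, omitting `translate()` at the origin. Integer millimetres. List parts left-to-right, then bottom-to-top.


cube([250, 1150, 150]);
translate([250, 0, 0]) cube([250, 1150, 300]);
translate([500, 0, 0]) cube([250, 1150, 450]);
translate([750, 0, 0]) cube([250, 1150, 600]);
translate([1000, 0, 0]) cube([250, 1150, 750]);


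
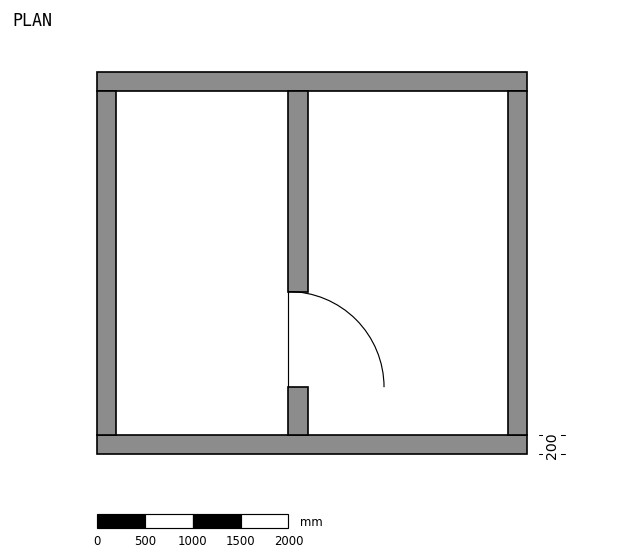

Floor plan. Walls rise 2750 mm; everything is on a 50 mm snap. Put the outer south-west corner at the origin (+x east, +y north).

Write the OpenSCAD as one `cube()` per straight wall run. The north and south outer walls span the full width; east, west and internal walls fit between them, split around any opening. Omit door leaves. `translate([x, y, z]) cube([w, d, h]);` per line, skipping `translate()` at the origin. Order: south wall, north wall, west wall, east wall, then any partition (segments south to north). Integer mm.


cube([4500, 200, 2750]);
translate([0, 3800, 0]) cube([4500, 200, 2750]);
translate([0, 200, 0]) cube([200, 3600, 2750]);
translate([4300, 200, 0]) cube([200, 3600, 2750]);
translate([2000, 200, 0]) cube([200, 500, 2750]);
translate([2000, 1700, 0]) cube([200, 2100, 2750]);
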